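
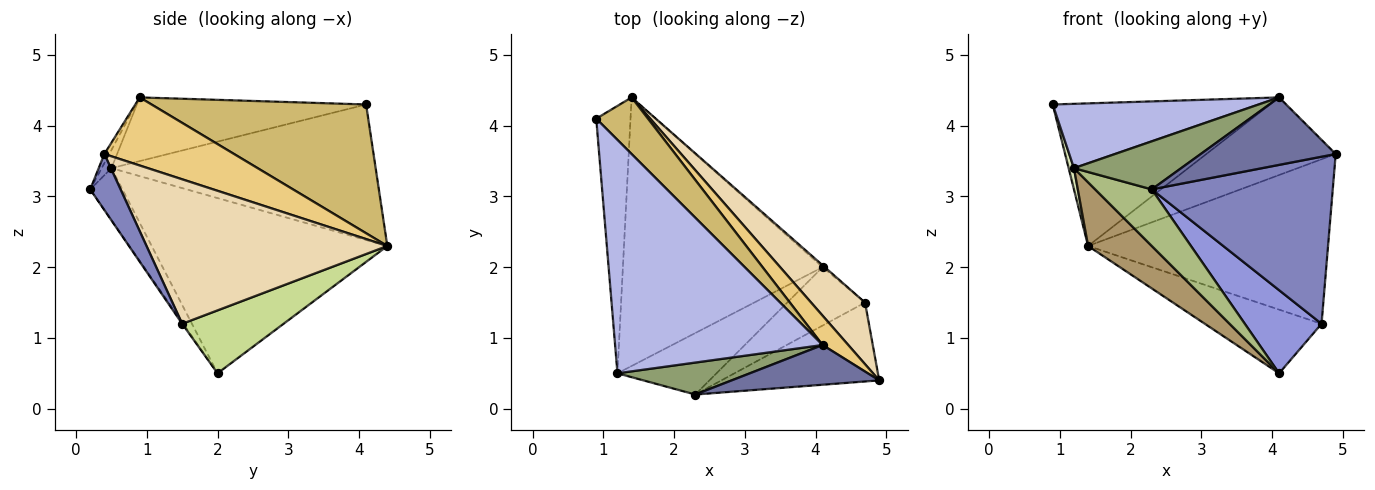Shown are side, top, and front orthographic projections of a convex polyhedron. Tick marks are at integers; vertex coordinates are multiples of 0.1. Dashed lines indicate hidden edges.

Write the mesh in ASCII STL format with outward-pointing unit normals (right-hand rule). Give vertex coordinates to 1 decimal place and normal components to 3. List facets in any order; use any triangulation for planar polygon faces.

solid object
 facet normal -0.031 -0.861 0.507
  outer loop
   vertex 4.1 0.9 4.4
   vertex 2.3 0.2 3.1
   vertex 4.9 0.4 3.6
  endloop
 endfacet
 facet normal 0.150 -0.894 -0.422
  outer loop
   vertex 4.7 1.5 1.2
   vertex 4.9 0.4 3.6
   vertex 2.3 0.2 3.1
  endloop
 endfacet
 facet normal -0.012 -0.818 -0.575
  outer loop
   vertex 4.7 1.5 1.2
   vertex 2.3 0.2 3.1
   vertex 4.1 2.0 0.5
  endloop
 endfacet
 facet normal -0.284 -0.255 0.924
  outer loop
   vertex 1.2 0.5 3.4
   vertex 4.1 0.9 4.4
   vertex 0.9 4.1 4.3
  endloop
 endfacet
 facet normal -0.076 -0.830 0.552
  outer loop
   vertex 1.2 0.5 3.4
   vertex 2.3 0.2 3.1
   vertex 4.1 0.9 4.4
  endloop
 endfacet
 facet normal -0.360 -0.632 -0.686
  outer loop
   vertex 1.2 0.5 3.4
   vertex 4.1 2.0 0.5
   vertex 2.3 0.2 3.1
  endloop
 endfacet
 facet normal 0.656 0.755 -0.023
  outer loop
   vertex 1.4 4.4 2.3
   vertex 4.7 1.5 1.2
   vertex 4.1 2.0 0.5
  endloop
 endfacet
 facet normal -0.969 -0.019 -0.245
  outer loop
   vertex 1.4 4.4 2.3
   vertex 1.2 0.5 3.4
   vertex 0.9 4.1 4.3
  endloop
 endfacet
 facet normal -0.649 -0.175 -0.740
  outer loop
   vertex 1.4 4.4 2.3
   vertex 4.1 2.0 0.5
   vertex 1.2 0.5 3.4
  endloop
 endfacet
 facet normal 0.676 0.685 0.272
  outer loop
   vertex 1.4 4.4 2.3
   vertex 0.9 4.1 4.3
   vertex 4.1 0.9 4.4
  endloop
 endfacet
 facet normal 0.684 0.682 0.258
  outer loop
   vertex 1.4 4.4 2.3
   vertex 4.1 0.9 4.4
   vertex 4.9 0.4 3.6
  endloop
 endfacet
 facet normal 0.685 0.682 0.256
  outer loop
   vertex 1.4 4.4 2.3
   vertex 4.9 0.4 3.6
   vertex 4.7 1.5 1.2
  endloop
 endfacet
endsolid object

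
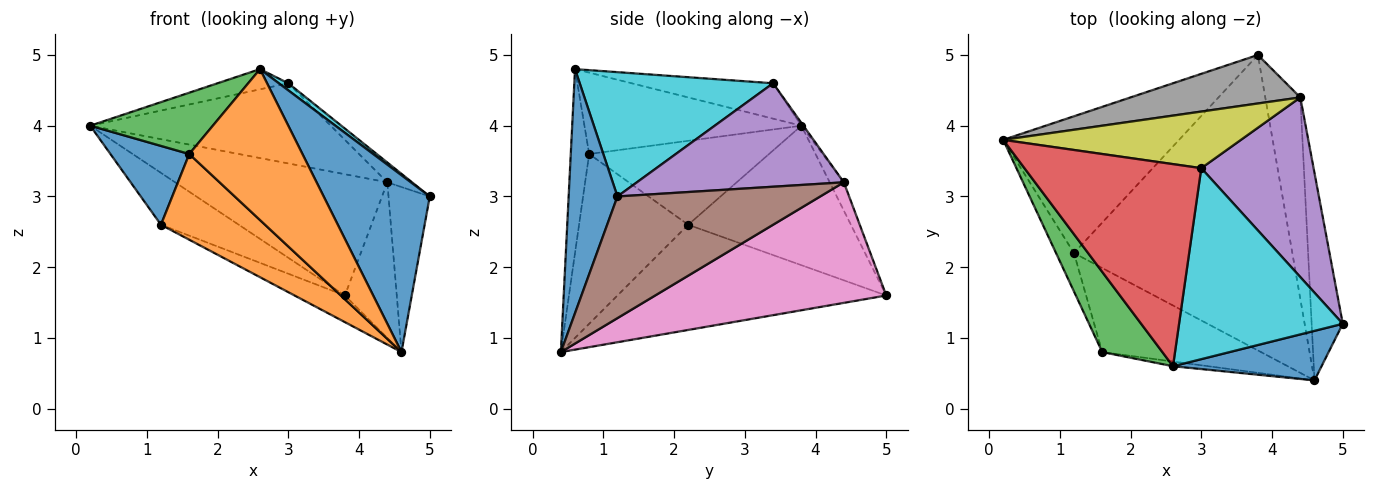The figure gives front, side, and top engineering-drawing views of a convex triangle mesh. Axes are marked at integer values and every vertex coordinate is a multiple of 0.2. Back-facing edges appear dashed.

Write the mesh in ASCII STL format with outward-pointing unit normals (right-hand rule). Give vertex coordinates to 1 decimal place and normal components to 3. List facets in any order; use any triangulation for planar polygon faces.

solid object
 facet normal -0.899 -0.394 -0.192
  outer loop
   vertex 1.2 2.2 2.6
   vertex 1.6 0.8 3.6
   vertex 0.2 3.8 4.0
  endloop
 endfacet
 facet normal -0.599 -0.572 -0.560
  outer loop
   vertex 1.2 2.2 2.6
   vertex 4.6 0.4 0.8
   vertex 1.6 0.8 3.6
  endloop
 endfacet
 facet normal -0.596 0.285 -0.751
  outer loop
   vertex 1.2 2.2 2.6
   vertex 0.2 3.8 4.0
   vertex 3.8 5.0 1.6
  endloop
 endfacet
 facet normal -0.433 0.081 -0.898
  outer loop
   vertex 1.2 2.2 2.6
   vertex 3.8 5.0 1.6
   vertex 4.6 0.4 0.8
  endloop
 endfacet
 facet normal 0.675 0.081 0.733
  outer loop
   vertex 4.4 4.4 3.2
   vertex 3.0 3.4 4.6
   vertex 5.0 1.2 3.0
  endloop
 endfacet
 facet normal 0.951 0.193 -0.243
  outer loop
   vertex 4.4 4.4 3.2
   vertex 5.0 1.2 3.0
   vertex 4.6 0.4 0.8
  endloop
 endfacet
 facet normal 0.939 0.211 -0.273
  outer loop
   vertex 4.4 4.4 3.2
   vertex 4.6 0.4 0.8
   vertex 3.8 5.0 1.6
  endloop
 endfacet
 facet normal -0.062 0.927 0.371
  outer loop
   vertex 4.4 4.4 3.2
   vertex 3.8 5.0 1.6
   vertex 0.2 3.8 4.0
  endloop
 endfacet
 facet normal -0.007 0.817 0.577
  outer loop
   vertex 4.4 4.4 3.2
   vertex 0.2 3.8 4.0
   vertex 3.0 3.4 4.6
  endloop
 endfacet
 facet normal 0.604 -0.029 0.796
  outer loop
   vertex 2.6 0.6 4.8
   vertex 5.0 1.2 3.0
   vertex 3.0 3.4 4.6
  endloop
 endfacet
 facet normal 0.405 -0.880 0.247
  outer loop
   vertex 2.6 0.6 4.8
   vertex 4.6 0.4 0.8
   vertex 5.0 1.2 3.0
  endloop
 endfacet
 facet normal -0.160 -0.987 -0.031
  outer loop
   vertex 2.6 0.6 4.8
   vertex 1.6 0.8 3.6
   vertex 4.6 0.4 0.8
  endloop
 endfacet
 facet normal -0.732 -0.414 0.541
  outer loop
   vertex 2.6 0.6 4.8
   vertex 0.2 3.8 4.0
   vertex 1.6 0.8 3.6
  endloop
 endfacet
 facet normal -0.195 0.098 0.976
  outer loop
   vertex 2.6 0.6 4.8
   vertex 3.0 3.4 4.6
   vertex 0.2 3.8 4.0
  endloop
 endfacet
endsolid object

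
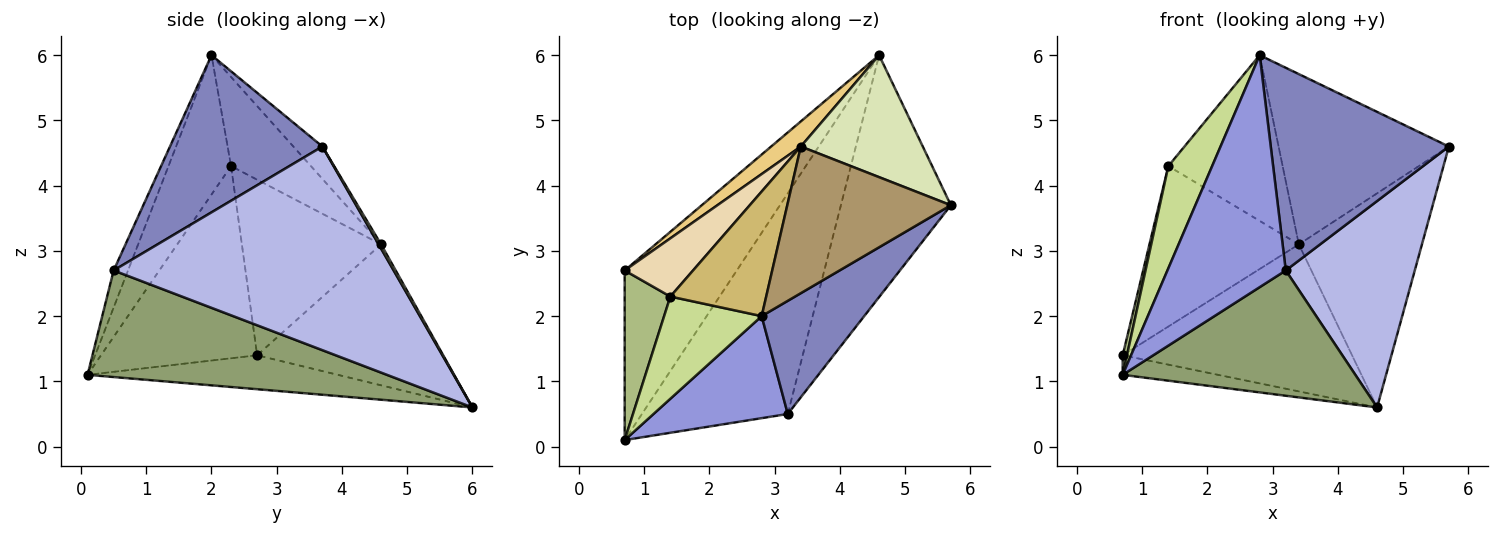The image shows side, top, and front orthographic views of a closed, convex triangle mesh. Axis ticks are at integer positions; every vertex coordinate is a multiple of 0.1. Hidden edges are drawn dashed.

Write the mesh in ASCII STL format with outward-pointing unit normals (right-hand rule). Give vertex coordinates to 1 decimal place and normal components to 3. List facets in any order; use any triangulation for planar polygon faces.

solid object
 facet normal -0.288 0.110 -0.951
  outer loop
   vertex 4.6 6.0 0.6
   vertex 0.7 0.1 1.1
   vertex 0.7 2.7 1.4
  endloop
 endfacet
 facet normal 0.599 -0.699 0.390
  outer loop
   vertex 3.2 0.5 2.7
   vertex 5.7 3.7 4.6
   vertex 2.8 2.0 6.0
  endloop
 endfacet
 facet normal -0.111 -0.910 0.400
  outer loop
   vertex 3.2 0.5 2.7
   vertex 2.8 2.0 6.0
   vertex 0.7 0.1 1.1
  endloop
 endfacet
 facet normal 0.815 -0.376 -0.440
  outer loop
   vertex 3.2 0.5 2.7
   vertex 4.6 6.0 0.6
   vertex 5.7 3.7 4.6
  endloop
 endfacet
 facet normal 0.536 -0.417 -0.734
  outer loop
   vertex 3.2 0.5 2.7
   vertex 0.7 0.1 1.1
   vertex 4.6 6.0 0.6
  endloop
 endfacet
 facet normal -0.973 -0.027 0.231
  outer loop
   vertex 1.4 2.3 4.3
   vertex 0.7 2.7 1.4
   vertex 0.7 0.1 1.1
  endloop
 endfacet
 facet normal -0.711 -0.497 0.497
  outer loop
   vertex 1.4 2.3 4.3
   vertex 0.7 0.1 1.1
   vertex 2.8 2.0 6.0
  endloop
 endfacet
 facet normal 0.017 0.869 0.495
  outer loop
   vertex 3.4 4.6 3.1
   vertex 5.7 3.7 4.6
   vertex 4.6 6.0 0.6
  endloop
 endfacet
 facet normal -0.128 0.751 0.647
  outer loop
   vertex 3.4 4.6 3.1
   vertex 2.8 2.0 6.0
   vertex 5.7 3.7 4.6
  endloop
 endfacet
 facet normal -0.488 0.698 0.525
  outer loop
   vertex 3.4 4.6 3.1
   vertex 1.4 2.3 4.3
   vertex 2.8 2.0 6.0
  endloop
 endfacet
 facet normal -0.624 0.770 0.131
  outer loop
   vertex 3.4 4.6 3.1
   vertex 4.6 6.0 0.6
   vertex 0.7 2.7 1.4
  endloop
 endfacet
 facet normal -0.659 0.707 0.257
  outer loop
   vertex 3.4 4.6 3.1
   vertex 0.7 2.7 1.4
   vertex 1.4 2.3 4.3
  endloop
 endfacet
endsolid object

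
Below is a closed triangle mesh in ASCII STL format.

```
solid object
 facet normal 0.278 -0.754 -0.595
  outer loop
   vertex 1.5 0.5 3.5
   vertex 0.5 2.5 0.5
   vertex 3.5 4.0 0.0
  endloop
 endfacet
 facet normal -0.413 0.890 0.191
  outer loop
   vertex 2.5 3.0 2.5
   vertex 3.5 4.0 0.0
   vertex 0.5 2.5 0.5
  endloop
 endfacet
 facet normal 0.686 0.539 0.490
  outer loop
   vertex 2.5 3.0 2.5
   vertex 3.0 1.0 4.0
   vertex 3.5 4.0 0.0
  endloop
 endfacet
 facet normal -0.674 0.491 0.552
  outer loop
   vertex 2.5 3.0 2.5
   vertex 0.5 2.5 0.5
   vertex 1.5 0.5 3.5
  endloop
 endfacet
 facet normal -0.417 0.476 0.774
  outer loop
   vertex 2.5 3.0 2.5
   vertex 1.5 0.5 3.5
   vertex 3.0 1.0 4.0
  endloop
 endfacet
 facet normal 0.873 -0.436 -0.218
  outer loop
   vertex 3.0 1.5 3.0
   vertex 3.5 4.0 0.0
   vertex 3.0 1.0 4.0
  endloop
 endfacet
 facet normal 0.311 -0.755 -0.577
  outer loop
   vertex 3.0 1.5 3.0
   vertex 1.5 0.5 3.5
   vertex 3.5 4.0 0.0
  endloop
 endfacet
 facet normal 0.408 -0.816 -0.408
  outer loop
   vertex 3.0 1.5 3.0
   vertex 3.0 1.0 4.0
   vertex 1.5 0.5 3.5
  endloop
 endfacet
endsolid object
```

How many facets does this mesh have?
8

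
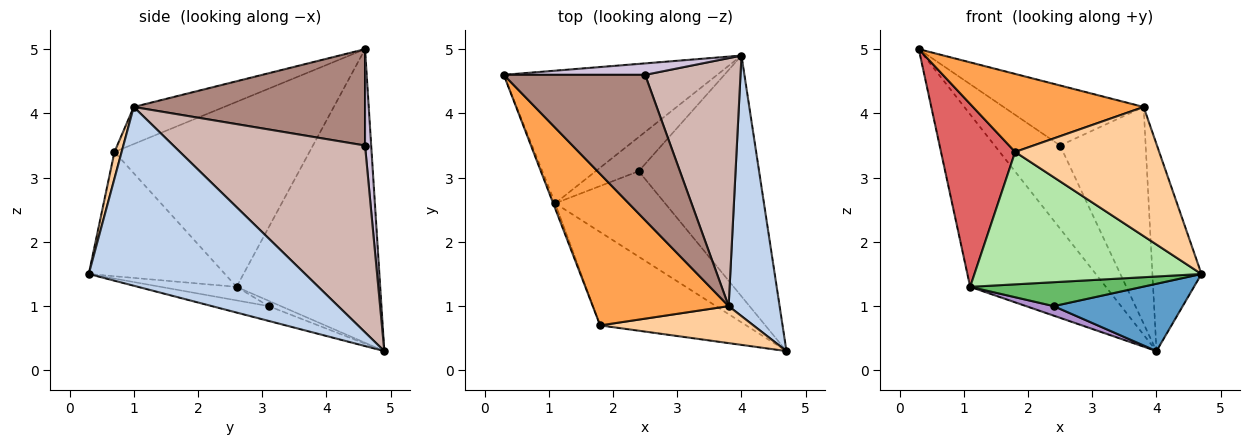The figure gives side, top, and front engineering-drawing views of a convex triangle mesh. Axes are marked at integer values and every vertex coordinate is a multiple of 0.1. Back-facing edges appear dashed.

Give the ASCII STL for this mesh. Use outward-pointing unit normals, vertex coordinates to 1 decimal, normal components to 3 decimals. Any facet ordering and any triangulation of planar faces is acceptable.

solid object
 facet normal -0.118 -0.267 -0.956
  outer loop
   vertex 2.4 3.1 1.0
   vertex 4.0 4.9 0.3
   vertex 4.7 0.3 1.5
  endloop
 endfacet
 facet normal 0.940 0.213 0.268
  outer loop
   vertex 3.8 1.0 4.1
   vertex 4.7 0.3 1.5
   vertex 4.0 4.9 0.3
  endloop
 endfacet
 facet normal -0.236 -0.445 0.864
  outer loop
   vertex 3.8 1.0 4.1
   vertex 0.3 4.6 5.0
   vertex 1.8 0.7 3.4
  endloop
 endfacet
 facet normal 0.048 -0.960 0.275
  outer loop
   vertex 3.8 1.0 4.1
   vertex 1.8 0.7 3.4
   vertex 4.7 0.3 1.5
  endloop
 endfacet
 facet normal -0.118 -0.268 -0.956
  outer loop
   vertex 1.1 2.6 1.3
   vertex 2.4 3.1 1.0
   vertex 4.7 0.3 1.5
  endloop
 endfacet
 facet normal -0.440 -0.734 -0.517
  outer loop
   vertex 1.1 2.6 1.3
   vertex 4.7 0.3 1.5
   vertex 1.8 0.7 3.4
  endloop
 endfacet
 facet normal -0.935 -0.355 -0.010
  outer loop
   vertex 1.1 2.6 1.3
   vertex 1.8 0.7 3.4
   vertex 0.3 4.6 5.0
  endloop
 endfacet
 facet normal -0.643 0.607 -0.467
  outer loop
   vertex 1.1 2.6 1.3
   vertex 0.3 4.6 5.0
   vertex 4.0 4.9 0.3
  endloop
 endfacet
 facet normal -0.118 -0.267 -0.956
  outer loop
   vertex 1.1 2.6 1.3
   vertex 4.0 4.9 0.3
   vertex 2.4 3.1 1.0
  endloop
 endfacet
 facet normal 0.093 0.986 0.136
  outer loop
   vertex 2.5 4.6 3.5
   vertex 4.0 4.9 0.3
   vertex 0.3 4.6 5.0
  endloop
 endfacet
 facet normal 0.533 0.323 0.782
  outer loop
   vertex 2.5 4.6 3.5
   vertex 0.3 4.6 5.0
   vertex 3.8 1.0 4.1
  endloop
 endfacet
 facet normal 0.828 0.369 0.423
  outer loop
   vertex 2.5 4.6 3.5
   vertex 3.8 1.0 4.1
   vertex 4.0 4.9 0.3
  endloop
 endfacet
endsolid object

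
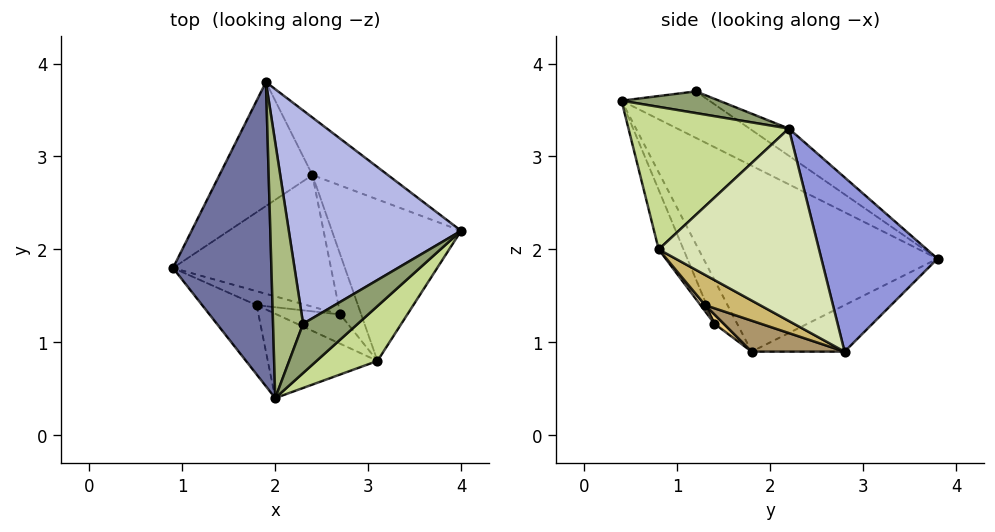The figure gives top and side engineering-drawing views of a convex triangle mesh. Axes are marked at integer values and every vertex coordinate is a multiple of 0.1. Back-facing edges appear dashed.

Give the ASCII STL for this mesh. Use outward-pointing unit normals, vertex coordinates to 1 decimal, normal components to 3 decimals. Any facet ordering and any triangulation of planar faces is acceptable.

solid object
 facet normal -0.865 0.204 0.458
  outer loop
   vertex 2.0 0.4 3.6
   vertex 1.9 3.8 1.9
   vertex 0.9 1.8 0.9
  endloop
 endfacet
 facet normal -0.371 0.557 -0.743
  outer loop
   vertex 2.4 2.8 0.9
   vertex 0.9 1.8 0.9
   vertex 1.9 3.8 1.9
  endloop
 endfacet
 facet normal 0.697 0.650 -0.302
  outer loop
   vertex 2.4 2.8 0.9
   vertex 1.9 3.8 1.9
   vertex 4.0 2.2 3.3
  endloop
 endfacet
 facet normal -0.130 0.551 0.824
  outer loop
   vertex 2.3 1.2 3.7
   vertex 4.0 2.2 3.3
   vertex 1.9 3.8 1.9
  endloop
 endfacet
 facet normal 0.357 -0.246 0.901
  outer loop
   vertex 2.3 1.2 3.7
   vertex 2.0 0.4 3.6
   vertex 4.0 2.2 3.3
  endloop
 endfacet
 facet normal -0.815 0.240 0.527
  outer loop
   vertex 2.3 1.2 3.7
   vertex 1.9 3.8 1.9
   vertex 2.0 0.4 3.6
  endloop
 endfacet
 facet normal 0.665 -0.691 0.284
  outer loop
   vertex 3.1 0.8 2.0
   vertex 4.0 2.2 3.3
   vertex 2.0 0.4 3.6
  endloop
 endfacet
 facet normal 0.830 -0.016 -0.557
  outer loop
   vertex 3.1 0.8 2.0
   vertex 2.4 2.8 0.9
   vertex 4.0 2.2 3.3
  endloop
 endfacet
 facet normal 0.185 -0.277 -0.943
  outer loop
   vertex 2.7 1.3 1.4
   vertex 0.9 1.8 0.9
   vertex 2.4 2.8 0.9
  endloop
 endfacet
 facet normal 0.822 -0.025 -0.569
  outer loop
   vertex 2.7 1.3 1.4
   vertex 2.4 2.8 0.9
   vertex 3.1 0.8 2.0
  endloop
 endfacet
 facet normal 0.173 -0.311 -0.934
  outer loop
   vertex 1.8 1.4 1.2
   vertex 0.9 1.8 0.9
   vertex 2.7 1.3 1.4
  endloop
 endfacet
 facet normal 0.065 -0.745 -0.664
  outer loop
   vertex 1.8 1.4 1.2
   vertex 2.7 1.3 1.4
   vertex 3.1 0.8 2.0
  endloop
 endfacet
 facet normal -0.281 -0.894 -0.349
  outer loop
   vertex 1.8 1.4 1.2
   vertex 2.0 0.4 3.6
   vertex 0.9 1.8 0.9
  endloop
 endfacet
 facet normal -0.197 -0.911 -0.363
  outer loop
   vertex 1.8 1.4 1.2
   vertex 3.1 0.8 2.0
   vertex 2.0 0.4 3.6
  endloop
 endfacet
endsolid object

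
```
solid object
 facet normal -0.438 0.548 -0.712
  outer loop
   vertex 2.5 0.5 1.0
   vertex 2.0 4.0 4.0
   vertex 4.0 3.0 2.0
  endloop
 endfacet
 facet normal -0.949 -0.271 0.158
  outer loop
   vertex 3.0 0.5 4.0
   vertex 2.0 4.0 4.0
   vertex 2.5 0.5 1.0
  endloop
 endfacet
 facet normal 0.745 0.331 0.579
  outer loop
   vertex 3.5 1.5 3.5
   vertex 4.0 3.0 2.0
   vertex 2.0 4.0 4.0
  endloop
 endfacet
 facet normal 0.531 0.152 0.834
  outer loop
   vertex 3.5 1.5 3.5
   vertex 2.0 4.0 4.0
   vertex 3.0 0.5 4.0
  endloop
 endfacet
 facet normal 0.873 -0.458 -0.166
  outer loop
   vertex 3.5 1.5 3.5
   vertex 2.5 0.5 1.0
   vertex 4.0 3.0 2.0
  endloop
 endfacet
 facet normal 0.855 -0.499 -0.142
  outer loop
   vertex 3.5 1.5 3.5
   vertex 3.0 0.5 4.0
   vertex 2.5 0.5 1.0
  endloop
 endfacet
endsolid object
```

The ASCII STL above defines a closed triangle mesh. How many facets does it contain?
6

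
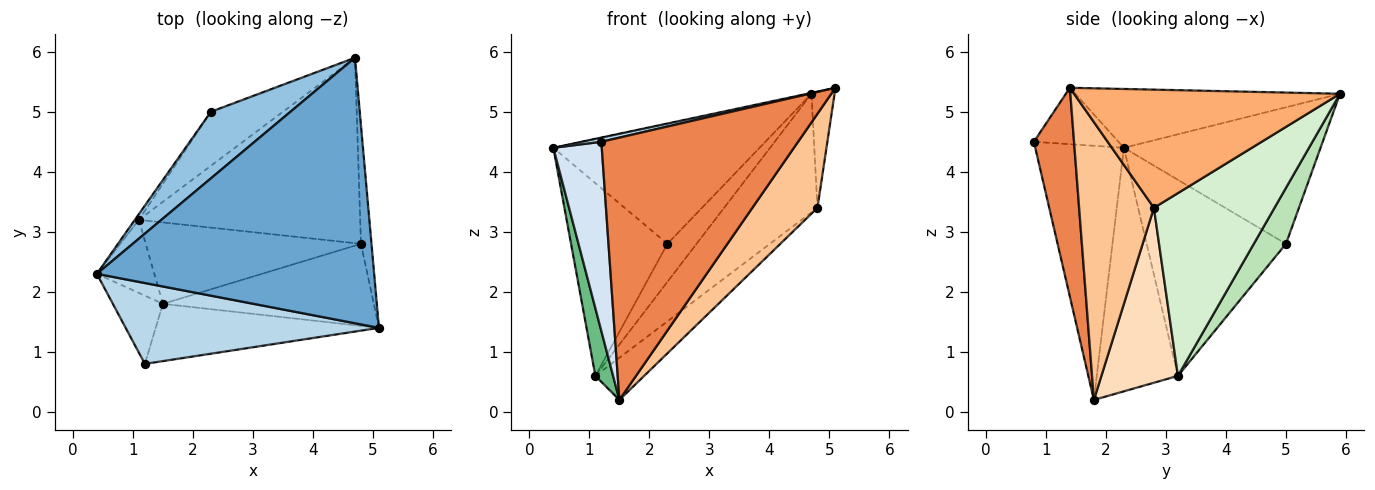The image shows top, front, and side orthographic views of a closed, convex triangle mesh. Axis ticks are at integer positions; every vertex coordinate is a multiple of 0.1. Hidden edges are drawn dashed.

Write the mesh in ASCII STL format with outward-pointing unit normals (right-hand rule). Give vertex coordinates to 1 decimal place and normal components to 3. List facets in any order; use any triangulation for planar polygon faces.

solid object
 facet normal -0.208 0.003 0.978
  outer loop
   vertex 4.7 5.9 5.3
   vertex 0.4 2.3 4.4
   vertex 5.1 1.4 5.4
  endloop
 endfacet
 facet normal -0.640 0.672 0.373
  outer loop
   vertex 2.3 5.0 2.8
   vertex 0.4 2.3 4.4
   vertex 4.7 5.9 5.3
  endloop
 endfacet
 facet normal -0.217 -0.051 0.975
  outer loop
   vertex 1.2 0.8 4.5
   vertex 5.1 1.4 5.4
   vertex 0.4 2.3 4.4
  endloop
 endfacet
 facet normal -0.865 -0.473 -0.170
  outer loop
   vertex 1.2 0.8 4.5
   vertex 0.4 2.3 4.4
   vertex 1.5 1.8 0.2
  endloop
 endfacet
 facet normal 0.196 -0.958 -0.209
  outer loop
   vertex 1.2 0.8 4.5
   vertex 1.5 1.8 0.2
   vertex 5.1 1.4 5.4
  endloop
 endfacet
 facet normal 0.992 0.086 -0.088
  outer loop
   vertex 4.8 2.8 3.4
   vertex 4.7 5.9 5.3
   vertex 5.1 1.4 5.4
  endloop
 endfacet
 facet normal 0.655 -0.570 -0.497
  outer loop
   vertex 4.8 2.8 3.4
   vertex 5.1 1.4 5.4
   vertex 1.5 1.8 0.2
  endloop
 endfacet
 facet normal 0.585 0.373 -0.720
  outer loop
   vertex 1.1 3.2 0.6
   vertex 4.8 2.8 3.4
   vertex 1.5 1.8 0.2
  endloop
 endfacet
 facet normal -0.952 -0.208 -0.225
  outer loop
   vertex 1.1 3.2 0.6
   vertex 1.5 1.8 0.2
   vertex 0.4 2.3 4.4
  endloop
 endfacet
 facet normal -0.822 0.569 -0.017
  outer loop
   vertex 1.1 3.2 0.6
   vertex 0.4 2.3 4.4
   vertex 2.3 5.0 2.8
  endloop
 endfacet
 facet normal 0.537 0.486 -0.690
  outer loop
   vertex 1.1 3.2 0.6
   vertex 2.3 5.0 2.8
   vertex 4.7 5.9 5.3
  endloop
 endfacet
 facet normal 0.571 0.442 -0.692
  outer loop
   vertex 1.1 3.2 0.6
   vertex 4.7 5.9 5.3
   vertex 4.8 2.8 3.4
  endloop
 endfacet
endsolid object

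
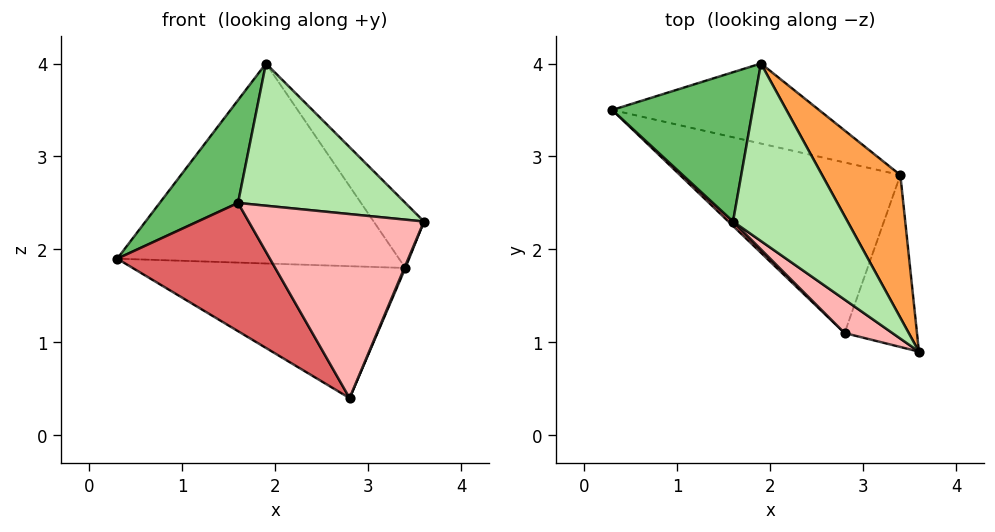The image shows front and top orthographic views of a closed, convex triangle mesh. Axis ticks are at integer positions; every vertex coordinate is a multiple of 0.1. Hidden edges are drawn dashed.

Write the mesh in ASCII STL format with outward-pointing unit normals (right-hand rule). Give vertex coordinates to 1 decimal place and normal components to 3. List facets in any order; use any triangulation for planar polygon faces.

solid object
 facet normal 0.194 0.911 -0.365
  outer loop
   vertex 3.4 2.8 1.8
   vertex 0.3 3.5 1.9
   vertex 1.9 4.0 4.0
  endloop
 endfacet
 facet normal 0.112 0.608 -0.786
  outer loop
   vertex 3.4 2.8 1.8
   vertex 2.8 1.1 0.4
   vertex 0.3 3.5 1.9
  endloop
 endfacet
 facet normal 0.857 0.213 0.468
  outer loop
   vertex 3.4 2.8 1.8
   vertex 1.9 4.0 4.0
   vertex 3.6 0.9 2.3
  endloop
 endfacet
 facet normal 0.921 -0.005 -0.389
  outer loop
   vertex 3.4 2.8 1.8
   vertex 3.6 0.9 2.3
   vertex 2.8 1.1 0.4
  endloop
 endfacet
 facet normal -0.670 -0.421 0.611
  outer loop
   vertex 1.6 2.3 2.5
   vertex 1.9 4.0 4.0
   vertex 0.3 3.5 1.9
  endloop
 endfacet
 facet normal -0.338 -0.588 0.734
  outer loop
   vertex 1.6 2.3 2.5
   vertex 3.6 0.9 2.3
   vertex 1.9 4.0 4.0
  endloop
 endfacet
 facet normal -0.684 -0.729 0.025
  outer loop
   vertex 1.6 2.3 2.5
   vertex 0.3 3.5 1.9
   vertex 2.8 1.1 0.4
  endloop
 endfacet
 facet normal -0.557 -0.817 0.149
  outer loop
   vertex 1.6 2.3 2.5
   vertex 2.8 1.1 0.4
   vertex 3.6 0.9 2.3
  endloop
 endfacet
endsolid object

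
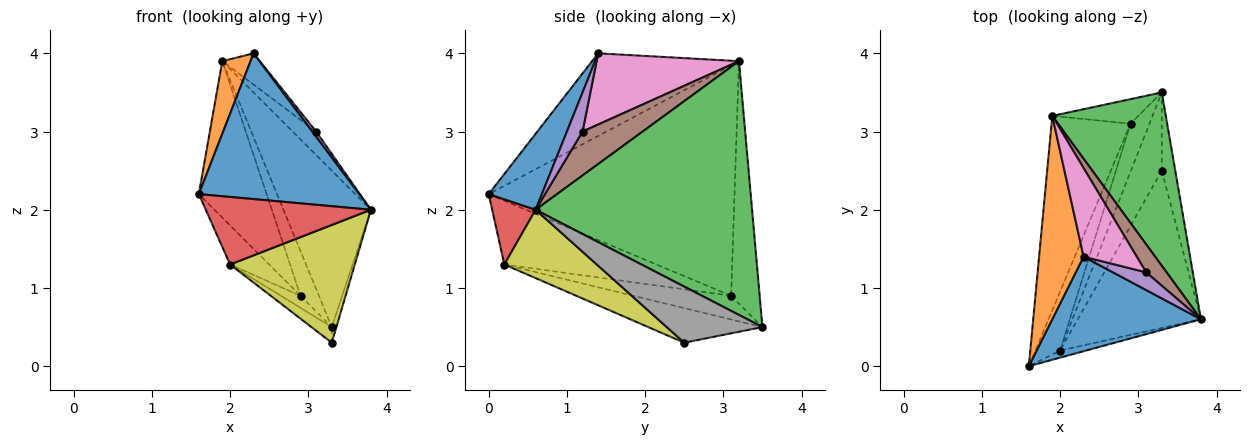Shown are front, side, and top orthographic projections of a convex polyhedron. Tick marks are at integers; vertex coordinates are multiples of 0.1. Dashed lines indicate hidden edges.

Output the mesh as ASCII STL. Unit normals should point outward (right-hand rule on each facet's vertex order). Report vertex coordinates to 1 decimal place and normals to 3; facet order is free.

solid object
 facet normal 0.268 -0.808 0.524
  outer loop
   vertex 2.3 1.4 4.0
   vertex 1.6 0.0 2.2
   vertex 3.8 0.6 2.0
  endloop
 endfacet
 facet normal -0.868 -0.167 0.467
  outer loop
   vertex 1.9 3.2 3.9
   vertex 1.6 0.0 2.2
   vertex 2.3 1.4 4.0
  endloop
 endfacet
 facet normal 0.856 0.346 0.383
  outer loop
   vertex 1.9 3.2 3.9
   vertex 3.8 0.6 2.0
   vertex 3.3 3.5 0.5
  endloop
 endfacet
 facet normal 0.253 -0.962 -0.101
  outer loop
   vertex 2.0 0.2 1.3
   vertex 3.8 0.6 2.0
   vertex 1.6 0.0 2.2
  endloop
 endfacet
 facet normal 0.748 -0.187 0.636
  outer loop
   vertex 3.1 1.2 3.0
   vertex 2.3 1.4 4.0
   vertex 3.8 0.6 2.0
  endloop
 endfacet
 facet normal 0.855 0.334 0.398
  outer loop
   vertex 3.1 1.2 3.0
   vertex 3.8 0.6 2.0
   vertex 1.9 3.2 3.9
  endloop
 endfacet
 facet normal 0.784 0.207 0.586
  outer loop
   vertex 3.1 1.2 3.0
   vertex 1.9 3.2 3.9
   vertex 2.3 1.4 4.0
  endloop
 endfacet
 facet normal 0.971 0.047 -0.233
  outer loop
   vertex 3.3 2.5 0.3
   vertex 3.3 3.5 0.5
   vertex 3.8 0.6 2.0
  endloop
 endfacet
 facet normal 0.406 -0.548 -0.732
  outer loop
   vertex 3.3 2.5 0.3
   vertex 3.8 0.6 2.0
   vertex 2.0 0.2 1.3
  endloop
 endfacet
 facet normal -0.740 0.132 -0.659
  outer loop
   vertex 3.3 2.5 0.3
   vertex 2.0 0.2 1.3
   vertex 3.3 3.5 0.5
  endloop
 endfacet
 facet normal -0.805 0.520 -0.286
  outer loop
   vertex 2.9 3.1 0.9
   vertex 1.9 3.2 3.9
   vertex 3.3 3.5 0.5
  endloop
 endfacet
 facet normal -0.772 0.154 -0.617
  outer loop
   vertex 2.9 3.1 0.9
   vertex 3.3 3.5 0.5
   vertex 2.0 0.2 1.3
  endloop
 endfacet
 facet normal -0.915 0.252 -0.314
  outer loop
   vertex 2.9 3.1 0.9
   vertex 1.6 0.0 2.2
   vertex 1.9 3.2 3.9
  endloop
 endfacet
 facet normal -0.907 0.233 -0.351
  outer loop
   vertex 2.9 3.1 0.9
   vertex 2.0 0.2 1.3
   vertex 1.6 0.0 2.2
  endloop
 endfacet
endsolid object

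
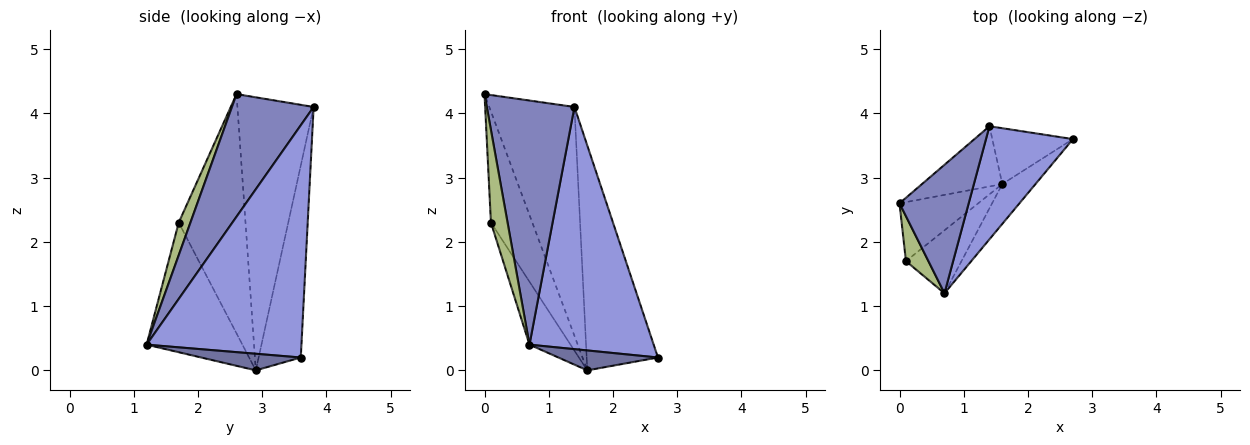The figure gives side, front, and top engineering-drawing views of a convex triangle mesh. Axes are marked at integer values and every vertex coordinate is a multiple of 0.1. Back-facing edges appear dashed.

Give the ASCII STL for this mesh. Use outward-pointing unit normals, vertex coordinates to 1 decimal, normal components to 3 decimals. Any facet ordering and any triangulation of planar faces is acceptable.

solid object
 facet normal 0.408 -0.408 -0.816
  outer loop
   vertex 1.6 2.9 0.0
   vertex 2.7 3.6 0.2
   vertex 0.7 1.2 0.4
  endloop
 endfacet
 facet normal 0.636 -0.683 0.359
  outer loop
   vertex 1.4 3.8 4.1
   vertex 0.0 2.6 4.3
   vertex 0.7 1.2 0.4
  endloop
 endfacet
 facet normal 0.749 -0.601 0.280
  outer loop
   vertex 1.4 3.8 4.1
   vertex 0.7 1.2 0.4
   vertex 2.7 3.6 0.2
  endloop
 endfacet
 facet normal -0.654 0.731 -0.192
  outer loop
   vertex 1.4 3.8 4.1
   vertex 1.6 2.9 0.0
   vertex 0.0 2.6 4.3
  endloop
 endfacet
 facet normal -0.498 0.842 -0.209
  outer loop
   vertex 1.4 3.8 4.1
   vertex 2.7 3.6 0.2
   vertex 1.6 2.9 0.0
  endloop
 endfacet
 facet normal 0.535 -0.760 0.369
  outer loop
   vertex 0.1 1.7 2.3
   vertex 0.7 1.2 0.4
   vertex 0.0 2.6 4.3
  endloop
 endfacet
 facet normal -0.819 0.507 -0.269
  outer loop
   vertex 0.1 1.7 2.3
   vertex 0.0 2.6 4.3
   vertex 1.6 2.9 0.0
  endloop
 endfacet
 facet normal -0.855 0.367 -0.367
  outer loop
   vertex 0.1 1.7 2.3
   vertex 1.6 2.9 0.0
   vertex 0.7 1.2 0.4
  endloop
 endfacet
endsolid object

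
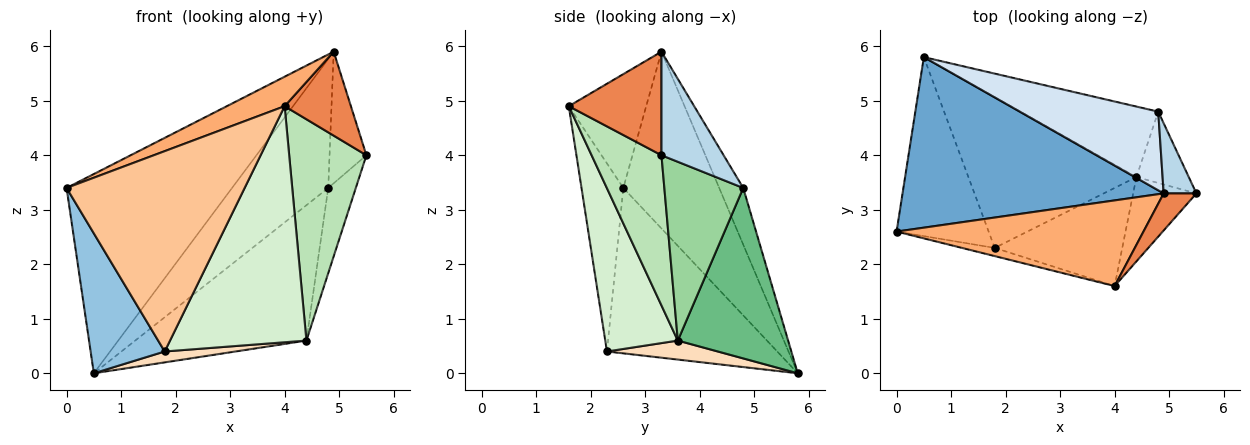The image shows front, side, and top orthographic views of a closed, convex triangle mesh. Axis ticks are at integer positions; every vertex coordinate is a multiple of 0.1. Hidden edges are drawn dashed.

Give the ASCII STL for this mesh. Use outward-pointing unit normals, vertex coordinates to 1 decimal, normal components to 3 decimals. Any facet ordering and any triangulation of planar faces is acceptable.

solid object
 facet normal -0.403 0.695 0.595
  outer loop
   vertex 4.9 3.3 5.9
   vertex 0.5 5.8 0.0
   vertex 0.0 2.6 3.4
  endloop
 endfacet
 facet normal -0.817 -0.355 -0.455
  outer loop
   vertex 1.8 2.3 0.4
   vertex 0.0 2.6 3.4
   vertex 0.5 5.8 0.0
  endloop
 endfacet
 facet normal 0.830 0.492 0.262
  outer loop
   vertex 4.8 4.8 3.4
   vertex 4.9 3.3 5.9
   vertex 5.5 3.3 4.0
  endloop
 endfacet
 facet normal -0.209 0.835 0.509
  outer loop
   vertex 4.8 4.8 3.4
   vertex 0.5 5.8 0.0
   vertex 4.9 3.3 5.9
  endloop
 endfacet
 facet normal 0.788 -0.563 0.249
  outer loop
   vertex 4.0 1.6 4.9
   vertex 5.5 3.3 4.0
   vertex 4.9 3.3 5.9
  endloop
 endfacet
 facet normal -0.400 -0.298 0.867
  outer loop
   vertex 4.0 1.6 4.9
   vertex 4.9 3.3 5.9
   vertex 0.0 2.6 3.4
  endloop
 endfacet
 facet normal -0.228 -0.973 -0.040
  outer loop
   vertex 4.0 1.6 4.9
   vertex 0.0 2.6 3.4
   vertex 1.8 2.3 0.4
  endloop
 endfacet
 facet normal 0.112 -0.072 -0.991
  outer loop
   vertex 4.4 3.6 0.6
   vertex 1.8 2.3 0.4
   vertex 0.5 5.8 0.0
  endloop
 endfacet
 facet normal 0.496 0.770 -0.401
  outer loop
   vertex 4.4 3.6 0.6
   vertex 0.5 5.8 0.0
   vertex 4.8 4.8 3.4
  endloop
 endfacet
 facet normal 0.910 0.318 -0.266
  outer loop
   vertex 4.4 3.6 0.6
   vertex 4.8 4.8 3.4
   vertex 5.5 3.3 4.0
  endloop
 endfacet
 facet normal 0.646 -0.714 -0.272
  outer loop
   vertex 4.4 3.6 0.6
   vertex 5.5 3.3 4.0
   vertex 4.0 1.6 4.9
  endloop
 endfacet
 facet normal 0.441 -0.829 -0.344
  outer loop
   vertex 4.4 3.6 0.6
   vertex 4.0 1.6 4.9
   vertex 1.8 2.3 0.4
  endloop
 endfacet
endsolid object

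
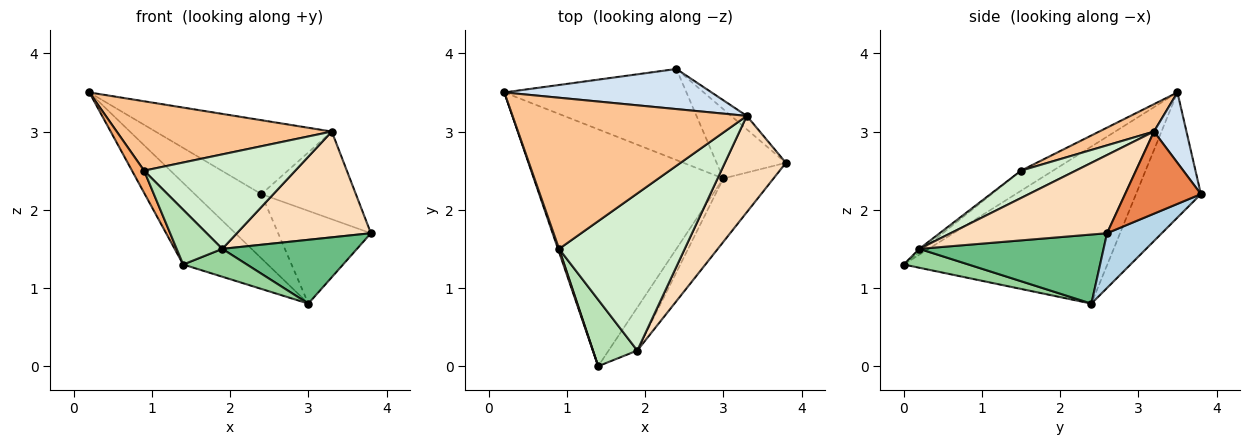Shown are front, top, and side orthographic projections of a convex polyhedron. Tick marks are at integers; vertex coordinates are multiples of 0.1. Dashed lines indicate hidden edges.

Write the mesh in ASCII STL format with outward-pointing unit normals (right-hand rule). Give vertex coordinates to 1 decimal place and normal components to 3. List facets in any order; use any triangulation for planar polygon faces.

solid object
 facet normal -0.617 0.256 -0.744
  outer loop
   vertex 3.0 2.4 0.8
   vertex 1.4 0.0 1.3
   vertex 0.2 3.5 3.5
  endloop
 endfacet
 facet normal -0.490 0.503 -0.712
  outer loop
   vertex 2.4 3.8 2.2
   vertex 3.0 2.4 0.8
   vertex 0.2 3.5 3.5
  endloop
 endfacet
 facet normal 0.428 0.724 -0.541
  outer loop
   vertex 2.4 3.8 2.2
   vertex 3.8 2.6 1.7
   vertex 3.0 2.4 0.8
  endloop
 endfacet
 facet normal 0.160 0.868 0.471
  outer loop
   vertex 3.3 3.2 3.0
   vertex 2.4 3.8 2.2
   vertex 0.2 3.5 3.5
  endloop
 endfacet
 facet normal 0.622 0.774 -0.118
  outer loop
   vertex 3.3 3.2 3.0
   vertex 3.8 2.6 1.7
   vertex 2.4 3.8 2.2
  endloop
 endfacet
 facet normal -0.934 -0.353 0.052
  outer loop
   vertex 0.9 1.5 2.5
   vertex 0.2 3.5 3.5
   vertex 1.4 0.0 1.3
  endloop
 endfacet
 facet normal 0.106 -0.415 0.904
  outer loop
   vertex 0.9 1.5 2.5
   vertex 3.3 3.2 3.0
   vertex 0.2 3.5 3.5
  endloop
 endfacet
 facet normal 0.653 -0.560 0.510
  outer loop
   vertex 1.9 0.2 1.5
   vertex 3.8 2.6 1.7
   vertex 3.3 3.2 3.0
  endloop
 endfacet
 facet normal 0.696 -0.509 -0.506
  outer loop
   vertex 1.9 0.2 1.5
   vertex 3.0 2.4 0.8
   vertex 3.8 2.6 1.7
  endloop
 endfacet
 facet normal 0.484 -0.476 -0.734
  outer loop
   vertex 1.9 0.2 1.5
   vertex 1.4 0.0 1.3
   vertex 3.0 2.4 0.8
  endloop
 endfacet
 facet normal -0.054 -0.635 0.771
  outer loop
   vertex 1.9 0.2 1.5
   vertex 0.9 1.5 2.5
   vertex 1.4 0.0 1.3
  endloop
 endfacet
 facet normal 0.183 -0.507 0.842
  outer loop
   vertex 1.9 0.2 1.5
   vertex 3.3 3.2 3.0
   vertex 0.9 1.5 2.5
  endloop
 endfacet
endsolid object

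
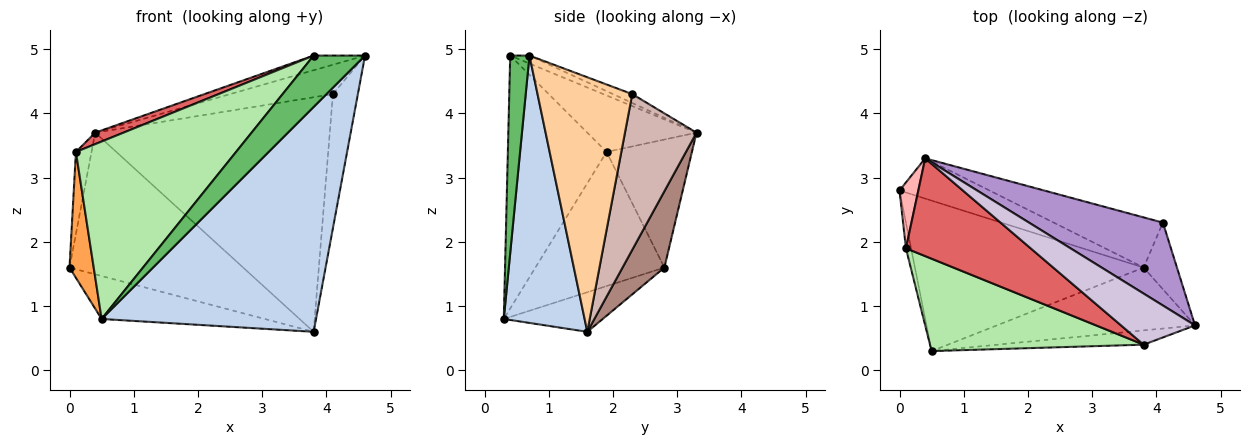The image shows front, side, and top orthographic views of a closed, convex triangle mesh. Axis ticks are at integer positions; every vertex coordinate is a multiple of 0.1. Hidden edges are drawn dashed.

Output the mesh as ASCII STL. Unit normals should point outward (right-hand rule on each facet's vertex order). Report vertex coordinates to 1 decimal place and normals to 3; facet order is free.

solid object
 facet normal -0.164 0.271 -0.949
  outer loop
   vertex 3.8 1.6 0.6
   vertex 0.5 0.3 0.8
   vertex 0.0 2.8 1.6
  endloop
 endfacet
 facet normal 0.341 -0.905 -0.253
  outer loop
   vertex 3.8 1.6 0.6
   vertex 4.6 0.7 4.9
   vertex 0.5 0.3 0.8
  endloop
 endfacet
 facet normal -0.982 -0.184 -0.038
  outer loop
   vertex 0.1 1.9 3.4
   vertex 0.0 2.8 1.6
   vertex 0.5 0.3 0.8
  endloop
 endfacet
 facet normal 0.959 0.253 -0.126
  outer loop
   vertex 4.1 2.3 4.3
   vertex 4.6 0.7 4.9
   vertex 3.8 1.6 0.6
  endloop
 endfacet
 facet normal 0.340 -0.906 -0.251
  outer loop
   vertex 3.8 0.4 4.9
   vertex 0.5 0.3 0.8
   vertex 4.6 0.7 4.9
  endloop
 endfacet
 facet normal -0.480 -0.778 0.405
  outer loop
   vertex 3.8 0.4 4.9
   vertex 0.1 1.9 3.4
   vertex 0.5 0.3 0.8
  endloop
 endfacet
 facet normal -0.410 -0.106 0.906
  outer loop
   vertex 0.4 3.3 3.7
   vertex 0.1 1.9 3.4
   vertex 3.8 0.4 4.9
  endloop
 endfacet
 facet normal -0.974 0.178 0.143
  outer loop
   vertex 0.4 3.3 3.7
   vertex 0.0 2.8 1.6
   vertex 0.1 1.9 3.4
  endloop
 endfacet
 facet normal -0.062 0.333 0.941
  outer loop
   vertex 0.4 3.3 3.7
   vertex 4.6 0.7 4.9
   vertex 4.1 2.3 4.3
  endloop
 endfacet
 facet normal -0.103 0.275 0.956
  outer loop
   vertex 0.4 3.3 3.7
   vertex 3.8 0.4 4.9
   vertex 4.6 0.7 4.9
  endloop
 endfacet
 facet normal 0.226 0.937 -0.266
  outer loop
   vertex 0.4 3.3 3.7
   vertex 3.8 1.6 0.6
   vertex 0.0 2.8 1.6
  endloop
 endfacet
 facet normal 0.286 0.937 -0.200
  outer loop
   vertex 0.4 3.3 3.7
   vertex 4.1 2.3 4.3
   vertex 3.8 1.6 0.6
  endloop
 endfacet
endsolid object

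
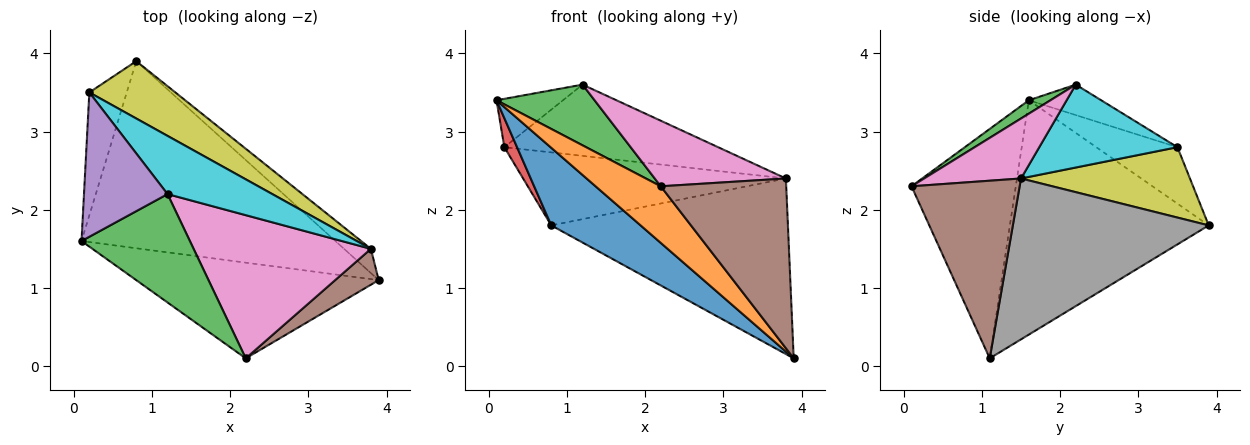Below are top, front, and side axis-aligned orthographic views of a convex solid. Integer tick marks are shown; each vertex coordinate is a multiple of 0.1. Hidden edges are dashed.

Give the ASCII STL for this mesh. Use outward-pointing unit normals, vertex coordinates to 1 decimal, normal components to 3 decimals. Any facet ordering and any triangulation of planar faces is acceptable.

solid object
 facet normal -0.649 -0.292 -0.703
  outer loop
   vertex 0.8 3.9 1.8
   vertex 3.9 1.1 0.1
   vertex 0.1 1.6 3.4
  endloop
 endfacet
 facet normal -0.632 -0.395 -0.667
  outer loop
   vertex 2.2 0.1 2.3
   vertex 0.1 1.6 3.4
   vertex 3.9 1.1 0.1
  endloop
 endfacet
 facet normal 0.107 -0.486 0.867
  outer loop
   vertex 2.2 0.1 2.3
   vertex 1.2 2.2 3.6
   vertex 0.1 1.6 3.4
  endloop
 endfacet
 facet normal -0.827 -0.129 -0.548
  outer loop
   vertex 0.2 3.5 2.8
   vertex 0.8 3.9 1.8
   vertex 0.1 1.6 3.4
  endloop
 endfacet
 facet normal -0.327 0.300 0.896
  outer loop
   vertex 0.2 3.5 2.8
   vertex 0.1 1.6 3.4
   vertex 1.2 2.2 3.6
  endloop
 endfacet
 facet normal 0.645 -0.748 0.158
  outer loop
   vertex 3.8 1.5 2.4
   vertex 2.2 0.1 2.3
   vertex 3.9 1.1 0.1
  endloop
 endfacet
 facet normal 0.294 -0.398 0.869
  outer loop
   vertex 3.8 1.5 2.4
   vertex 1.2 2.2 3.6
   vertex 2.2 0.1 2.3
  endloop
 endfacet
 facet normal 0.634 0.766 -0.106
  outer loop
   vertex 3.8 1.5 2.4
   vertex 3.9 1.1 0.1
   vertex 0.8 3.9 1.8
  endloop
 endfacet
 facet normal 0.451 0.702 0.551
  outer loop
   vertex 3.8 1.5 2.4
   vertex 0.8 3.9 1.8
   vertex 0.2 3.5 2.8
  endloop
 endfacet
 facet normal 0.448 0.692 0.566
  outer loop
   vertex 3.8 1.5 2.4
   vertex 0.2 3.5 2.8
   vertex 1.2 2.2 3.6
  endloop
 endfacet
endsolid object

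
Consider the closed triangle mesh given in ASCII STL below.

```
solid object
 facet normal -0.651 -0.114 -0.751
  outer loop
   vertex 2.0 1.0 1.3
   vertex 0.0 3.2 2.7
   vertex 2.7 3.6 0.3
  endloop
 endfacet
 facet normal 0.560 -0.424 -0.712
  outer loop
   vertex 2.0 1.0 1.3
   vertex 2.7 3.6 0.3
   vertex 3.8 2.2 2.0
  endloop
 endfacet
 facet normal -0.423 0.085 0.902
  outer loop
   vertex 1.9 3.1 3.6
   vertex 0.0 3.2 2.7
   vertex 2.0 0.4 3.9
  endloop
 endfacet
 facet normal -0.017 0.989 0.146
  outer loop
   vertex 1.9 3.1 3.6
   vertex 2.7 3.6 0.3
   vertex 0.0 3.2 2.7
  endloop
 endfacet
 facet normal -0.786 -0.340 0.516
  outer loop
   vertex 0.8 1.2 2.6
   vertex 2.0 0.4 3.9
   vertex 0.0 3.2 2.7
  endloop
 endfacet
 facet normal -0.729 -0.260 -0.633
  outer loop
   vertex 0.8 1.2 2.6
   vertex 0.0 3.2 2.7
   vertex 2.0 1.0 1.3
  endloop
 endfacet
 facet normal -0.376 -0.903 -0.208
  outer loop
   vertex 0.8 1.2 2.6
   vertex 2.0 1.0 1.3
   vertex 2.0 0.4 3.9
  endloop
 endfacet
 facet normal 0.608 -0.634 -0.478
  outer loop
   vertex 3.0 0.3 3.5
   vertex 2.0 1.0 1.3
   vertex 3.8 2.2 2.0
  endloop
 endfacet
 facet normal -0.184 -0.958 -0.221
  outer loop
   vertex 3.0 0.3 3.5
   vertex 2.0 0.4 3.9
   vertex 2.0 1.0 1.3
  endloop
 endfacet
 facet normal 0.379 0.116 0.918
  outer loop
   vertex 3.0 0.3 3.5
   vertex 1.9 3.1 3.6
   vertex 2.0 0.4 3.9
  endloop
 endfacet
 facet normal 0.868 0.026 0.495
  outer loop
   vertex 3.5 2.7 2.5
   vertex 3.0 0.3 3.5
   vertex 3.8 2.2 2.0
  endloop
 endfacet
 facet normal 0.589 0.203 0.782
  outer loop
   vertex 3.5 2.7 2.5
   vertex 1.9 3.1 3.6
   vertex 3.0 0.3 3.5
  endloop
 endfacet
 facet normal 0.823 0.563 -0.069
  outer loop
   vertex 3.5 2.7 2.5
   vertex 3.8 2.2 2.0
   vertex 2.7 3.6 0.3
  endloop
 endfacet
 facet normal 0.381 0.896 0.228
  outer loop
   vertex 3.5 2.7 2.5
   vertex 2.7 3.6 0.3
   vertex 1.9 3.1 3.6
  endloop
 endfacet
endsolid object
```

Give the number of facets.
14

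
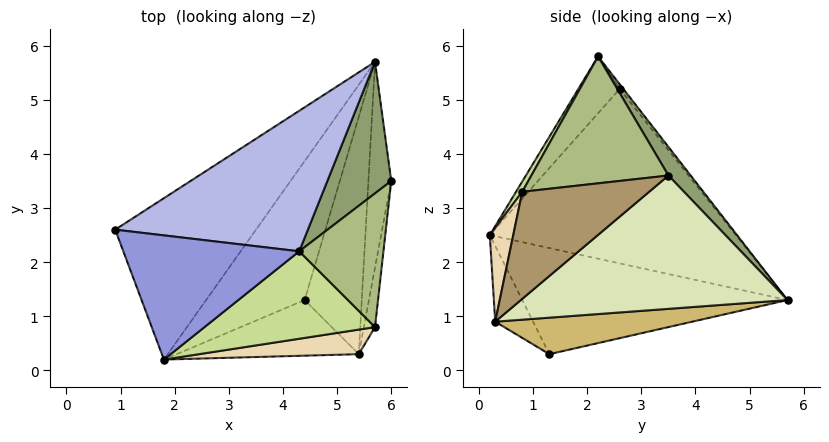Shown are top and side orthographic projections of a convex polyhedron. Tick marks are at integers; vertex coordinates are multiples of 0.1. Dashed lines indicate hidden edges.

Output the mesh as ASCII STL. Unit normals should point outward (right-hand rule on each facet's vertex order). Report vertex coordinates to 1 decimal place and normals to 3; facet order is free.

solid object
 facet normal -0.719 0.383 -0.580
  outer loop
   vertex 5.7 5.7 1.3
   vertex 1.8 0.2 2.5
   vertex 0.9 2.6 5.2
  endloop
 endfacet
 facet normal -0.687 0.348 -0.638
  outer loop
   vertex 4.4 1.3 0.3
   vertex 1.8 0.2 2.5
   vertex 5.7 5.7 1.3
  endloop
 endfacet
 facet normal -0.198 -0.764 0.613
  outer loop
   vertex 4.3 2.2 5.8
   vertex 0.9 2.6 5.2
   vertex 1.8 0.2 2.5
  endloop
 endfacet
 facet normal -0.015 0.791 0.611
  outer loop
   vertex 4.3 2.2 5.8
   vertex 5.7 5.7 1.3
   vertex 0.9 2.6 5.2
  endloop
 endfacet
 facet normal 0.288 0.711 0.642
  outer loop
   vertex 4.3 2.2 5.8
   vertex 6.0 3.5 3.6
   vertex 5.7 5.7 1.3
  endloop
 endfacet
 facet normal 0.824 -0.152 0.546
  outer loop
   vertex 5.7 0.8 3.3
   vertex 6.0 3.5 3.6
   vertex 4.3 2.2 5.8
  endloop
 endfacet
 facet normal 0.030 -0.865 0.501
  outer loop
   vertex 5.7 0.8 3.3
   vertex 4.3 2.2 5.8
   vertex 1.8 0.2 2.5
  endloop
 endfacet
 facet normal 0.985 -0.042 -0.169
  outer loop
   vertex 5.4 0.3 0.9
   vertex 5.7 5.7 1.3
   vertex 6.0 3.5 3.6
  endloop
 endfacet
 facet normal 0.990 -0.099 -0.103
  outer loop
   vertex 5.4 0.3 0.9
   vertex 6.0 3.5 3.6
   vertex 5.7 0.8 3.3
  endloop
 endfacet
 facet normal 0.538 0.033 -0.842
  outer loop
   vertex 5.4 0.3 0.9
   vertex 4.4 1.3 0.3
   vertex 5.7 5.7 1.3
  endloop
 endfacet
 facet normal -0.280 -0.684 -0.673
  outer loop
   vertex 5.4 0.3 0.9
   vertex 1.8 0.2 2.5
   vertex 4.4 1.3 0.3
  endloop
 endfacet
 facet normal 0.111 -0.976 0.189
  outer loop
   vertex 5.4 0.3 0.9
   vertex 5.7 0.8 3.3
   vertex 1.8 0.2 2.5
  endloop
 endfacet
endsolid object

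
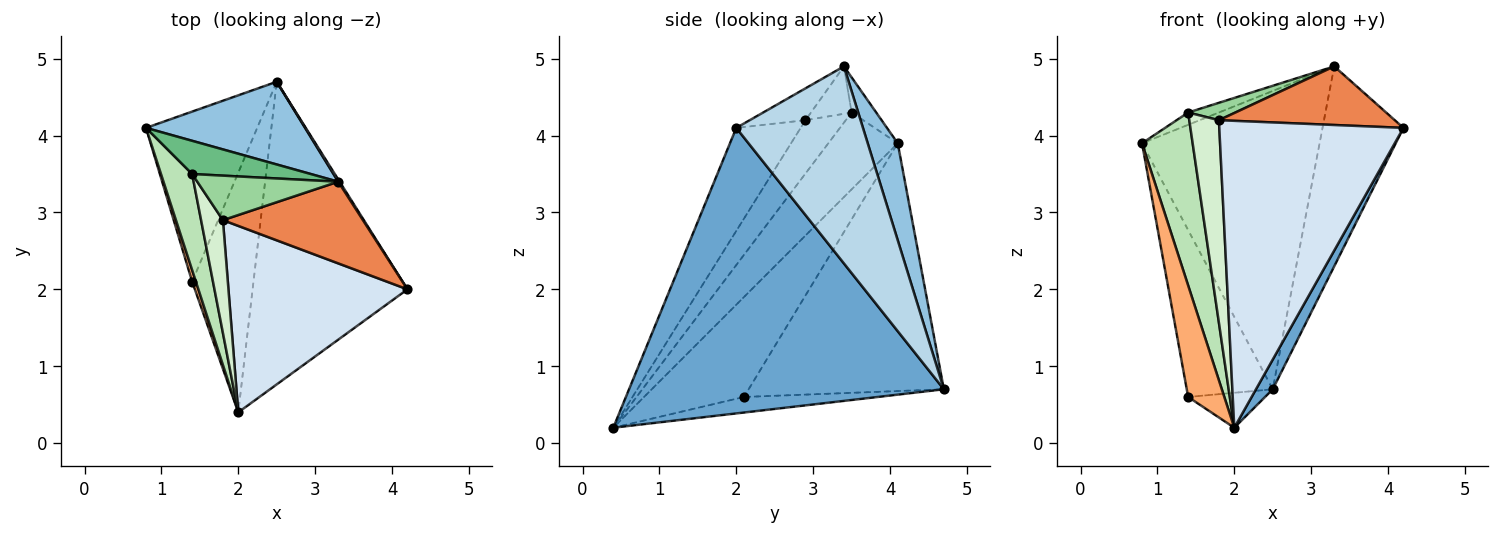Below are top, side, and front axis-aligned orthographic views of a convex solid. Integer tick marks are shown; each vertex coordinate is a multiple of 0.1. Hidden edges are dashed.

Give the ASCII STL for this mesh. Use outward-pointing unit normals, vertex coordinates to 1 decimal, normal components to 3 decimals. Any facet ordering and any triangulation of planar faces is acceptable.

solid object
 facet normal 0.878 -0.047 -0.476
  outer loop
   vertex 2.5 4.7 0.7
   vertex 4.2 2.0 4.1
   vertex 2.0 0.4 0.2
  endloop
 endfacet
 facet normal 0.161 0.951 0.264
  outer loop
   vertex 3.3 3.4 4.9
   vertex 2.5 4.7 0.7
   vertex 0.8 4.1 3.9
  endloop
 endfacet
 facet normal 0.843 0.538 0.006
  outer loop
   vertex 3.3 3.4 4.9
   vertex 4.2 2.0 4.1
   vertex 2.5 4.7 0.7
  endloop
 endfacet
 facet normal -0.286 -0.819 0.497
  outer loop
   vertex 1.8 2.9 4.2
   vertex 2.0 0.4 0.2
   vertex 4.2 2.0 4.1
  endloop
 endfacet
 facet normal -0.182 -0.573 0.799
  outer loop
   vertex 1.8 2.9 4.2
   vertex 4.2 2.0 4.1
   vertex 3.3 3.4 4.9
  endloop
 endfacet
 facet normal -0.940 -0.340 0.035
  outer loop
   vertex 1.4 2.1 0.6
   vertex 2.0 0.4 0.2
   vertex 0.8 4.1 3.9
  endloop
 endfacet
 facet normal -0.847 0.373 -0.380
  outer loop
   vertex 1.4 2.1 0.6
   vertex 0.8 4.1 3.9
   vertex 2.5 4.7 0.7
  endloop
 endfacet
 facet normal -0.243 0.140 -0.960
  outer loop
   vertex 1.4 2.1 0.6
   vertex 2.5 4.7 0.7
   vertex 2.0 0.4 0.2
  endloop
 endfacet
 facet normal -0.268 0.335 0.904
  outer loop
   vertex 1.4 3.5 4.3
   vertex 3.3 3.4 4.9
   vertex 0.8 4.1 3.9
  endloop
 endfacet
 facet normal -0.299 -0.347 0.889
  outer loop
   vertex 1.4 3.5 4.3
   vertex 1.8 2.9 4.2
   vertex 3.3 3.4 4.9
  endloop
 endfacet
 facet normal -0.768 -0.560 0.311
  outer loop
   vertex 1.4 3.5 4.3
   vertex 0.8 4.1 3.9
   vertex 2.0 0.4 0.2
  endloop
 endfacet
 facet normal -0.765 -0.562 0.313
  outer loop
   vertex 1.4 3.5 4.3
   vertex 2.0 0.4 0.2
   vertex 1.8 2.9 4.2
  endloop
 endfacet
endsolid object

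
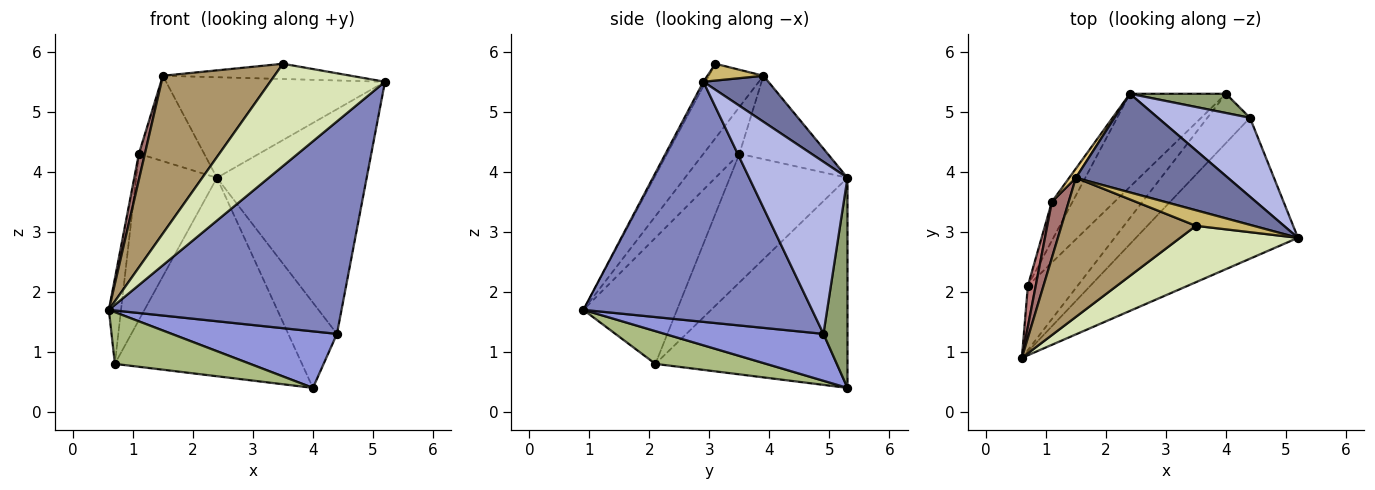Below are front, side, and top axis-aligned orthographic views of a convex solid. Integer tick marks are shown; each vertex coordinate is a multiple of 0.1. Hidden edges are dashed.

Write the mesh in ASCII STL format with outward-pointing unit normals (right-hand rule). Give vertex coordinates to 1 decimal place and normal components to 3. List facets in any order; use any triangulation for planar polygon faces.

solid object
 facet normal 0.207 0.698 0.685
  outer loop
   vertex 1.5 3.9 5.6
   vertex 5.2 2.9 5.5
   vertex 2.4 5.3 3.9
  endloop
 endfacet
 facet normal 0.634 -0.645 -0.428
  outer loop
   vertex 4.4 4.9 1.3
   vertex 5.2 2.9 5.5
   vertex 0.6 0.9 1.7
  endloop
 endfacet
 facet normal 0.587 -0.611 -0.532
  outer loop
   vertex 4.4 4.9 1.3
   vertex 0.6 0.9 1.7
   vertex 4.0 5.3 0.4
  endloop
 endfacet
 facet normal 0.527 0.802 0.282
  outer loop
   vertex 4.4 4.9 1.3
   vertex 2.4 5.3 3.9
   vertex 5.2 2.9 5.5
  endloop
 endfacet
 facet normal 0.433 0.879 0.198
  outer loop
   vertex 4.4 4.9 1.3
   vertex 4.0 5.3 0.4
   vertex 2.4 5.3 3.9
  endloop
 endfacet
 facet normal 0.457 -0.558 -0.693
  outer loop
   vertex 0.7 2.1 0.8
   vertex 4.0 5.3 0.4
   vertex 0.6 0.9 1.7
  endloop
 endfacet
 facet normal -0.681 0.663 -0.311
  outer loop
   vertex 0.7 2.1 0.8
   vertex 2.4 5.3 3.9
   vertex 4.0 5.3 0.4
  endloop
 endfacet
 facet normal -0.018 -0.876 0.483
  outer loop
   vertex 3.5 3.1 5.8
   vertex 0.6 0.9 1.7
   vertex 5.2 2.9 5.5
  endloop
 endfacet
 facet normal -0.344 -0.704 0.621
  outer loop
   vertex 3.5 3.1 5.8
   vertex 1.5 3.9 5.6
   vertex 0.6 0.9 1.7
  endloop
 endfacet
 facet normal 0.204 0.685 0.699
  outer loop
   vertex 3.5 3.1 5.8
   vertex 5.2 2.9 5.5
   vertex 1.5 3.9 5.6
  endloop
 endfacet
 facet normal -0.802 0.594 0.064
  outer loop
   vertex 1.1 3.5 4.3
   vertex 1.5 3.9 5.6
   vertex 2.4 5.3 3.9
  endloop
 endfacet
 facet normal -0.817 0.561 -0.131
  outer loop
   vertex 1.1 3.5 4.3
   vertex 2.4 5.3 3.9
   vertex 0.7 2.1 0.8
  endloop
 endfacet
 facet normal -0.930 -0.155 0.334
  outer loop
   vertex 1.1 3.5 4.3
   vertex 0.6 0.9 1.7
   vertex 1.5 3.9 5.6
  endloop
 endfacet
 facet normal -0.990 0.129 0.062
  outer loop
   vertex 1.1 3.5 4.3
   vertex 0.7 2.1 0.8
   vertex 0.6 0.9 1.7
  endloop
 endfacet
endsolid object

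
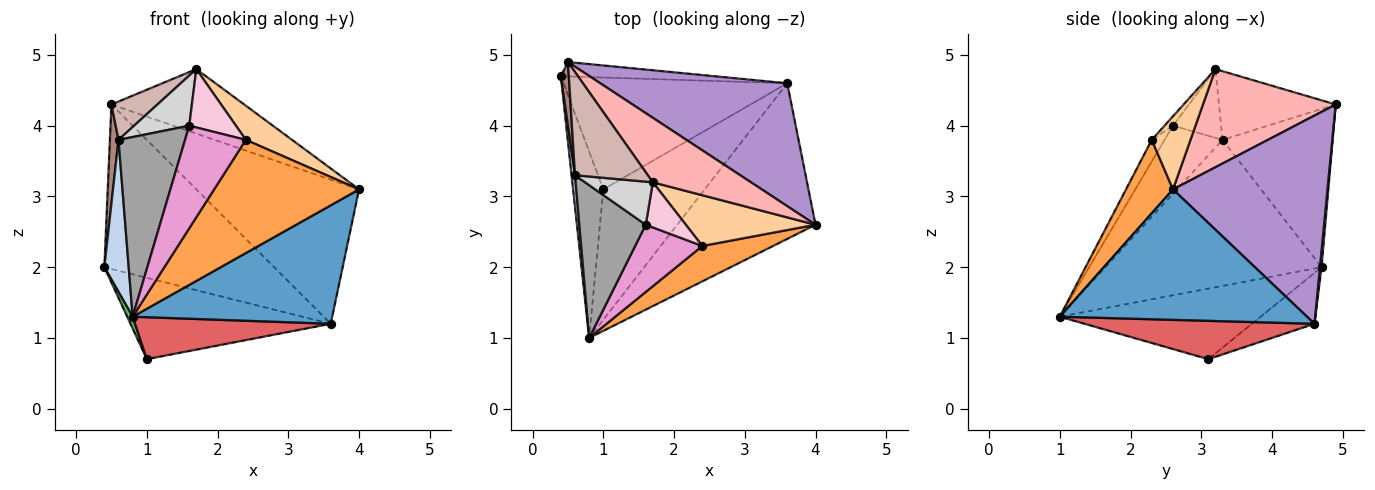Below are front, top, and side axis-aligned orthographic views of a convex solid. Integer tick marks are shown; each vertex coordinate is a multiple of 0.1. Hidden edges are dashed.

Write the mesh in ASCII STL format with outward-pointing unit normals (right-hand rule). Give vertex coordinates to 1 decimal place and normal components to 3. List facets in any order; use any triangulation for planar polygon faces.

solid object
 facet normal 0.600 -0.485 -0.636
  outer loop
   vertex 3.6 4.6 1.2
   vertex 4.0 2.6 3.1
   vertex 0.8 1.0 1.3
  endloop
 endfacet
 facet normal -0.993 -0.112 0.023
  outer loop
   vertex 0.6 3.3 3.8
   vertex 0.4 4.7 2.0
   vertex 0.8 1.0 1.3
  endloop
 endfacet
 facet normal 0.296 -0.912 0.285
  outer loop
   vertex 2.4 2.3 3.8
   vertex 0.8 1.0 1.3
   vertex 4.0 2.6 3.1
  endloop
 endfacet
 facet normal 0.424 -0.506 0.752
  outer loop
   vertex 2.4 2.3 3.8
   vertex 4.0 2.6 3.1
   vertex 1.7 3.2 4.8
  endloop
 endfacet
 facet normal -0.919 -0.025 -0.393
  outer loop
   vertex 1.0 3.1 0.7
   vertex 0.8 1.0 1.3
   vertex 0.4 4.7 2.0
  endloop
 endfacet
 facet normal -0.181 0.578 -0.795
  outer loop
   vertex 1.0 3.1 0.7
   vertex 0.4 4.7 2.0
   vertex 3.6 4.6 1.2
  endloop
 endfacet
 facet normal 0.339 -0.288 -0.896
  outer loop
   vertex 1.0 3.1 0.7
   vertex 3.6 4.6 1.2
   vertex 0.8 1.0 1.3
  endloop
 endfacet
 facet normal 0.577 0.577 0.577
  outer loop
   vertex 0.5 4.9 4.3
   vertex 1.7 3.2 4.8
   vertex 4.0 2.6 3.1
  endloop
 endfacet
 facet normal 0.586 0.617 0.526
  outer loop
   vertex 0.5 4.9 4.3
   vertex 4.0 2.6 3.1
   vertex 3.6 4.6 1.2
  endloop
 endfacet
 facet normal 0.009 0.996 -0.087
  outer loop
   vertex 0.5 4.9 4.3
   vertex 3.6 4.6 1.2
   vertex 0.4 4.7 2.0
  endloop
 endfacet
 facet normal -0.996 -0.078 0.050
  outer loop
   vertex 0.5 4.9 4.3
   vertex 0.4 4.7 2.0
   vertex 0.6 3.3 3.8
  endloop
 endfacet
 facet normal -0.662 -0.261 0.702
  outer loop
   vertex 0.5 4.9 4.3
   vertex 0.6 3.3 3.8
   vertex 1.7 3.2 4.8
  endloop
 endfacet
 facet normal -0.174 -0.824 0.540
  outer loop
   vertex 1.6 2.6 4.0
   vertex 0.8 1.0 1.3
   vertex 2.4 2.3 3.8
  endloop
 endfacet
 facet normal -0.142 -0.783 0.605
  outer loop
   vertex 1.6 2.6 4.0
   vertex 2.4 2.3 3.8
   vertex 1.7 3.2 4.8
  endloop
 endfacet
 facet normal -0.552 -0.635 0.540
  outer loop
   vertex 1.6 2.6 4.0
   vertex 0.6 3.3 3.8
   vertex 0.8 1.0 1.3
  endloop
 endfacet
 facet normal -0.552 -0.633 0.543
  outer loop
   vertex 1.6 2.6 4.0
   vertex 1.7 3.2 4.8
   vertex 0.6 3.3 3.8
  endloop
 endfacet
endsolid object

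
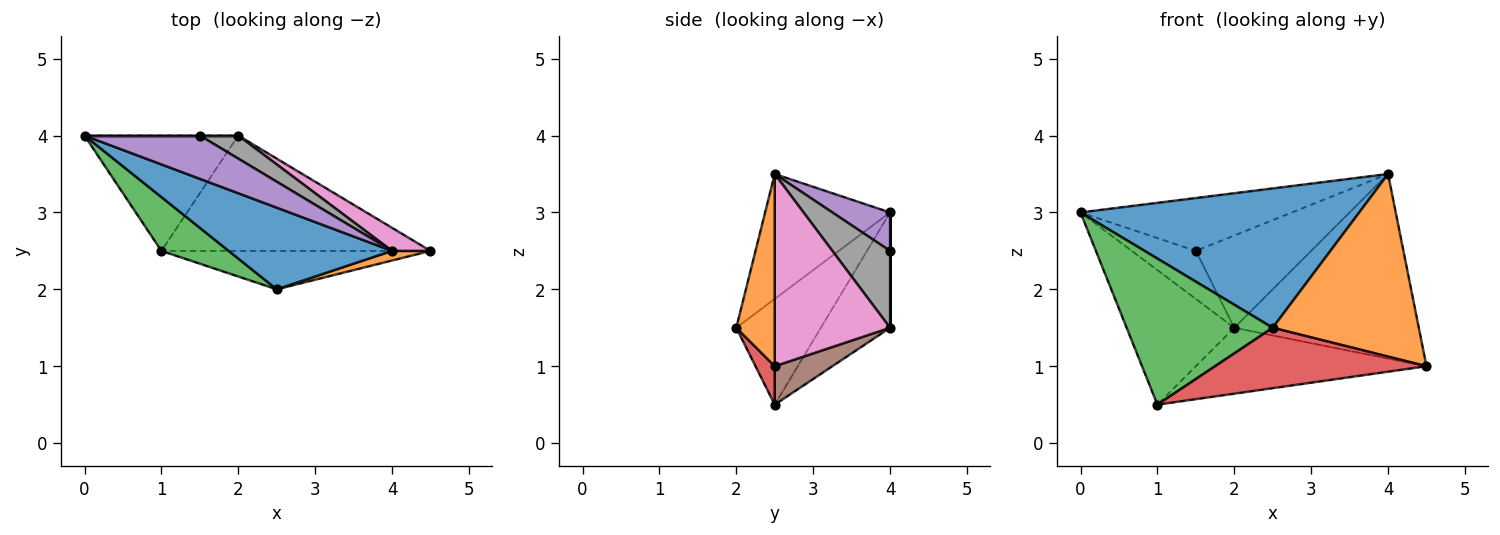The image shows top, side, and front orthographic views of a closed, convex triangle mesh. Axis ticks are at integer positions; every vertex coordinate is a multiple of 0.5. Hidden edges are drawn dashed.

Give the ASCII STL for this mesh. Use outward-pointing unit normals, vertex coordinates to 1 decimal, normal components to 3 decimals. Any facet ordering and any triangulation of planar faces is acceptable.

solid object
 facet normal -0.361 -0.805 0.472
  outer loop
   vertex 4.0 2.5 3.5
   vertex 0.0 4.0 3.0
   vertex 2.5 2.0 1.5
  endloop
 endfacet
 facet normal 0.254 -0.966 0.051
  outer loop
   vertex 4.0 2.5 3.5
   vertex 2.5 2.0 1.5
   vertex 4.5 2.5 1.0
  endloop
 endfacet
 facet normal -0.477 -0.825 0.304
  outer loop
   vertex 1.0 2.5 0.5
   vertex 2.5 2.0 1.5
   vertex 0.0 4.0 3.0
  endloop
 endfacet
 facet normal 0.076 -0.841 -0.535
  outer loop
   vertex 1.0 2.5 0.5
   vertex 4.5 2.5 1.0
   vertex 2.5 2.0 1.5
  endloop
 endfacet
 facet normal 0.207 0.757 0.620
  outer loop
   vertex 1.5 4.0 2.5
   vertex 0.0 4.0 3.0
   vertex 4.0 2.5 3.5
  endloop
 endfacet
 facet normal 0.123 0.492 -0.862
  outer loop
   vertex 2.0 4.0 1.5
   vertex 4.5 2.5 1.0
   vertex 1.0 2.5 0.5
  endloop
 endfacet
 facet normal 0.527 0.843 0.105
  outer loop
   vertex 2.0 4.0 1.5
   vertex 4.0 2.5 3.5
   vertex 4.5 2.5 1.0
  endloop
 endfacet
 facet normal 0.436 0.873 0.218
  outer loop
   vertex 2.0 4.0 1.5
   vertex 1.5 4.0 2.5
   vertex 4.0 2.5 3.5
  endloop
 endfacet
 facet normal -0.439 0.682 -0.585
  outer loop
   vertex 2.0 4.0 1.5
   vertex 1.0 2.5 0.5
   vertex 0.0 4.0 3.0
  endloop
 endfacet
 facet normal 0.000 1.000 0.000
  outer loop
   vertex 2.0 4.0 1.5
   vertex 0.0 4.0 3.0
   vertex 1.5 4.0 2.5
  endloop
 endfacet
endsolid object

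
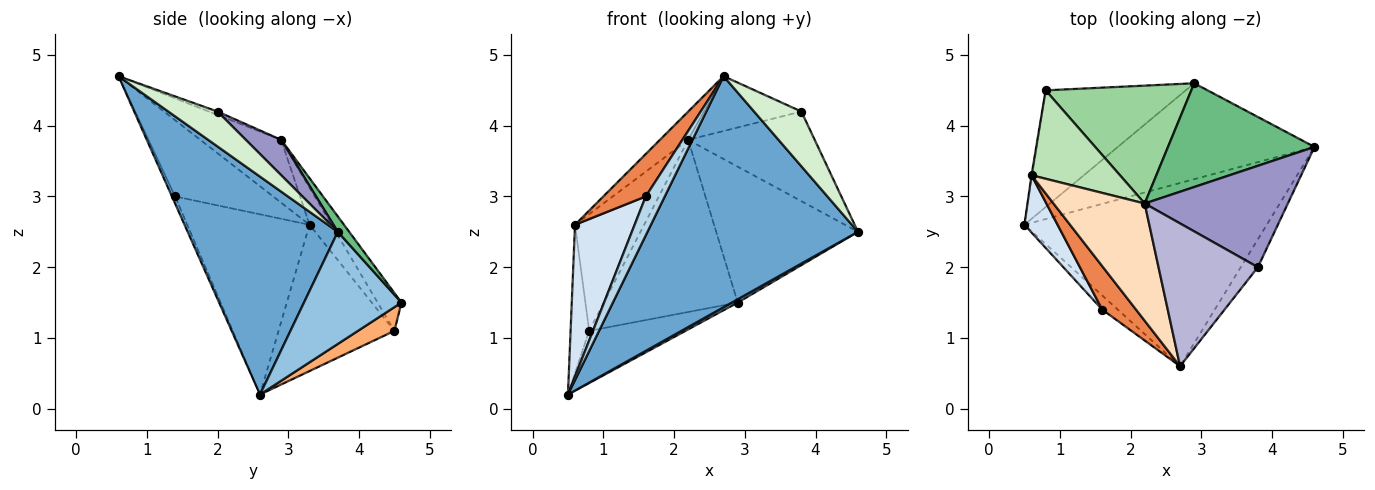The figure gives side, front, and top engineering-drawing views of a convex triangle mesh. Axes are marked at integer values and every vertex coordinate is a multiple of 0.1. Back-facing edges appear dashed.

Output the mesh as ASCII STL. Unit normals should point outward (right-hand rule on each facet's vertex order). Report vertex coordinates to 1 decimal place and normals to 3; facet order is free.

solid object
 facet normal 0.488 -0.684 -0.542
  outer loop
   vertex 2.7 0.6 4.7
   vertex 0.5 2.6 0.2
   vertex 4.6 3.7 2.5
  endloop
 endfacet
 facet normal 0.495 -0.030 -0.868
  outer loop
   vertex 2.9 4.6 1.5
   vertex 4.6 3.7 2.5
   vertex 0.5 2.6 0.2
  endloop
 endfacet
 facet normal -0.153 -0.929 -0.338
  outer loop
   vertex 1.6 1.4 3.0
   vertex 0.5 2.6 0.2
   vertex 2.7 0.6 4.7
  endloop
 endfacet
 facet normal -0.887 -0.432 0.163
  outer loop
   vertex 1.6 1.4 3.0
   vertex 0.6 3.3 2.6
   vertex 0.5 2.6 0.2
  endloop
 endfacet
 facet normal -0.850 -0.368 0.377
  outer loop
   vertex 1.6 1.4 3.0
   vertex 2.7 0.6 4.7
   vertex 0.6 3.3 2.6
  endloop
 endfacet
 facet normal 0.153 0.403 -0.902
  outer loop
   vertex 0.8 4.5 1.1
   vertex 2.9 4.6 1.5
   vertex 0.5 2.6 0.2
  endloop
 endfacet
 facet normal -0.987 0.158 -0.005
  outer loop
   vertex 0.8 4.5 1.1
   vertex 0.5 2.6 0.2
   vertex 0.6 3.3 2.6
  endloop
 endfacet
 facet normal -0.557 0.195 0.807
  outer loop
   vertex 2.2 2.9 3.8
   vertex 0.6 3.3 2.6
   vertex 2.7 0.6 4.7
  endloop
 endfacet
 facet normal 0.064 0.793 0.606
  outer loop
   vertex 2.2 2.9 3.8
   vertex 4.6 3.7 2.5
   vertex 2.9 4.6 1.5
  endloop
 endfacet
 facet normal -0.145 0.816 0.559
  outer loop
   vertex 2.2 2.9 3.8
   vertex 2.9 4.6 1.5
   vertex 0.8 4.5 1.1
  endloop
 endfacet
 facet normal -0.246 0.773 0.585
  outer loop
   vertex 2.2 2.9 3.8
   vertex 0.8 4.5 1.1
   vertex 0.6 3.3 2.6
  endloop
 endfacet
 facet normal 0.680 -0.653 -0.333
  outer loop
   vertex 3.8 2.0 4.2
   vertex 2.7 0.6 4.7
   vertex 4.6 3.7 2.5
  endloop
 endfacet
 facet normal 0.182 0.651 0.737
  outer loop
   vertex 3.8 2.0 4.2
   vertex 4.6 3.7 2.5
   vertex 2.2 2.9 3.8
  endloop
 endfacet
 facet normal -0.032 0.358 0.933
  outer loop
   vertex 3.8 2.0 4.2
   vertex 2.2 2.9 3.8
   vertex 2.7 0.6 4.7
  endloop
 endfacet
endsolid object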